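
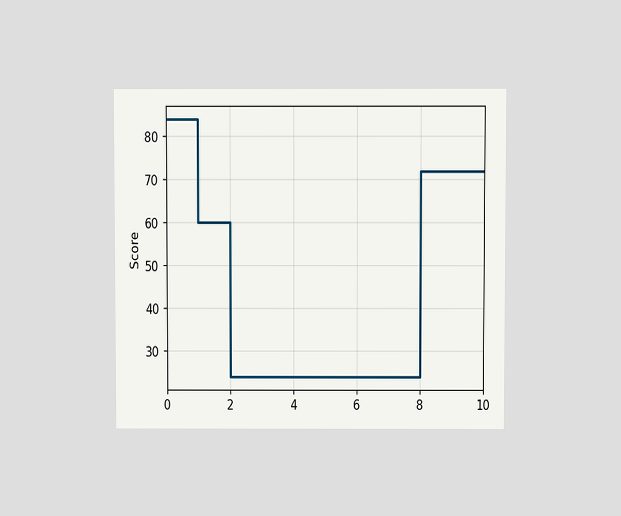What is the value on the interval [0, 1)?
84

The chart is viewed slightly from above. On [0, 1) the step sits at 84.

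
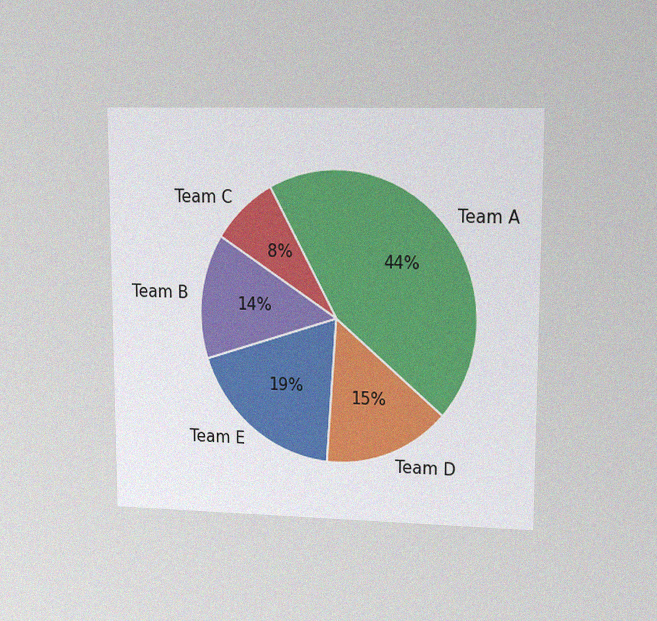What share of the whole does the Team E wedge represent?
19%

The chart is viewed at a slight angle, with some photo noise. The Team E slice takes up 19% of the pie.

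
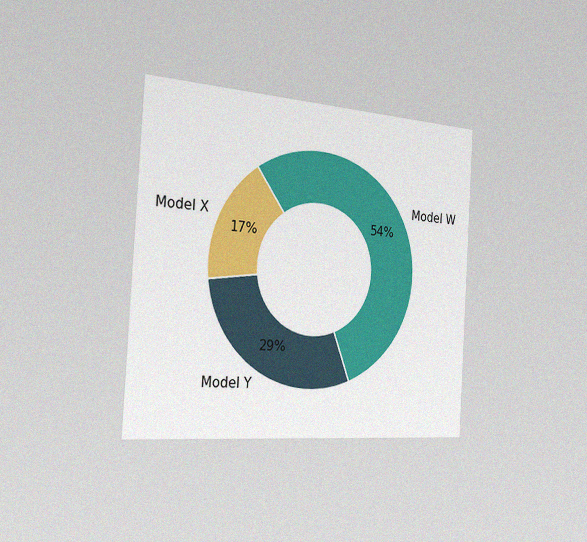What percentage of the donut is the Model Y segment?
29%

The chart is tilted about 4° clockwise and viewed slightly from the left, with some photo noise. The Model Y segment takes up 29% of the ring.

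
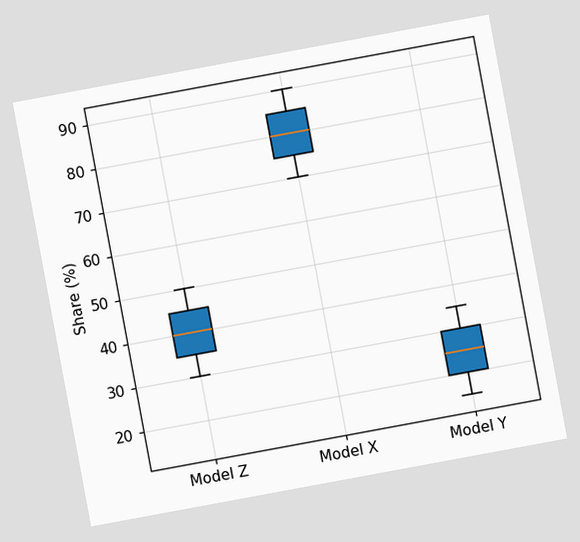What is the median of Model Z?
40%

The chart is tilted about 10° counter-clockwise. The median line in the Model Z box sits at 40%.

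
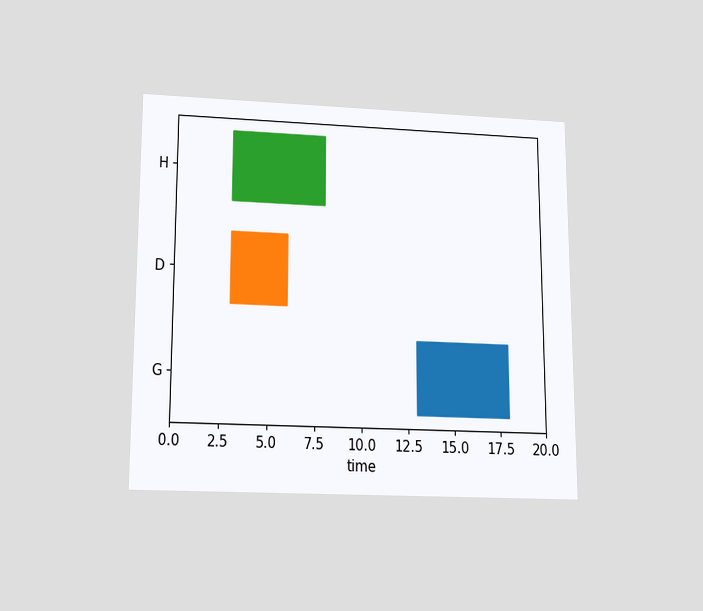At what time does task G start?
13

The chart is viewed slightly from below. The G bar begins at t=13.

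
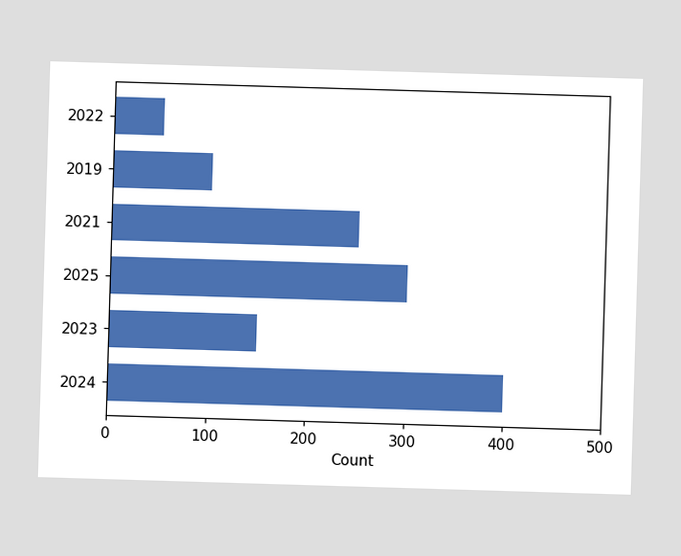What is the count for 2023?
150

Reading along the chart's x-axis, the 2023 bar reaches 150.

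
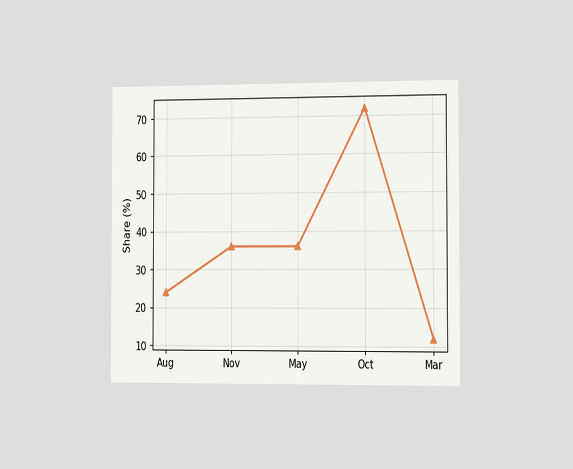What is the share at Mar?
The chart is viewed slightly from the right. At Mar, the line is at 12%.

12%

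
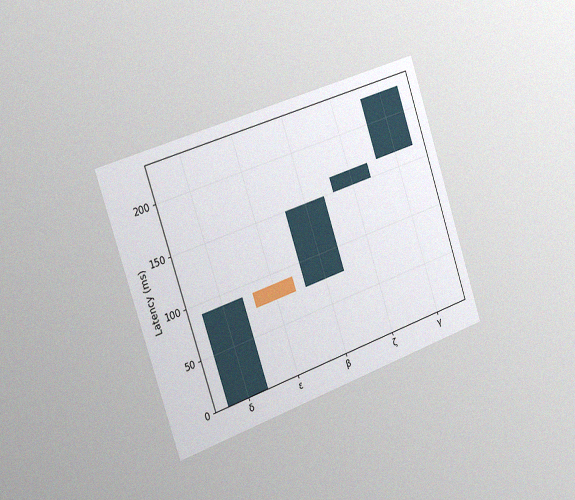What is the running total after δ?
90ms

The chart is tilted about 19° counter-clockwise and viewed slightly from the left, with some photo noise. After δ the running total reaches 90ms.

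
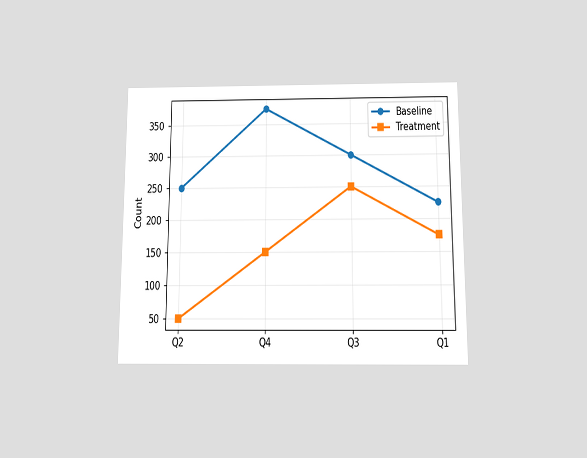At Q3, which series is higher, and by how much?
Baseline, by 50

The chart is viewed slightly from below. At Q3, Baseline sits above the other line by 50.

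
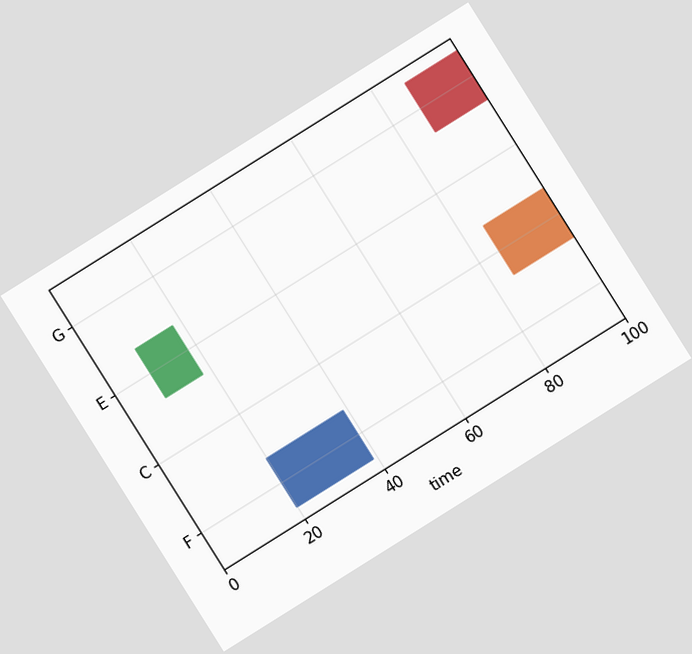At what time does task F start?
20

The chart is tilted about 32° counter-clockwise. The F bar begins at t=20.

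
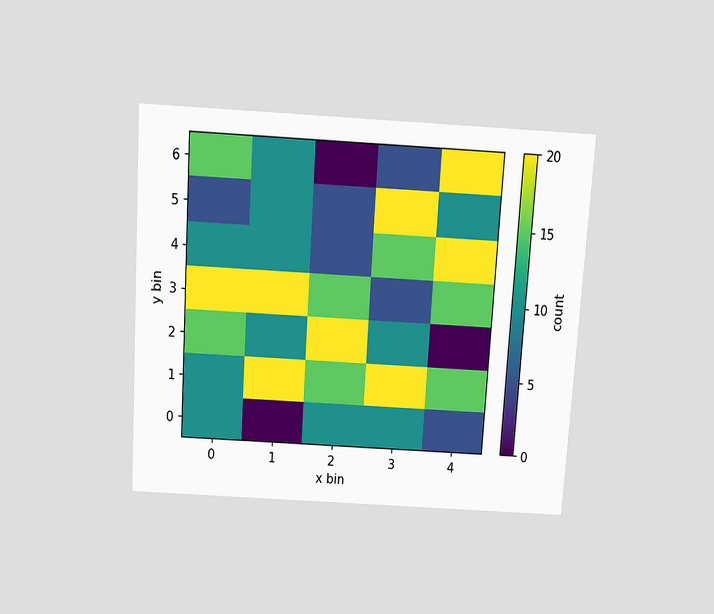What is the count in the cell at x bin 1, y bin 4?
10

The chart is tilted about 4° clockwise and viewed slightly from above. Matching the cell (1, 4) against the colorbar gives 10.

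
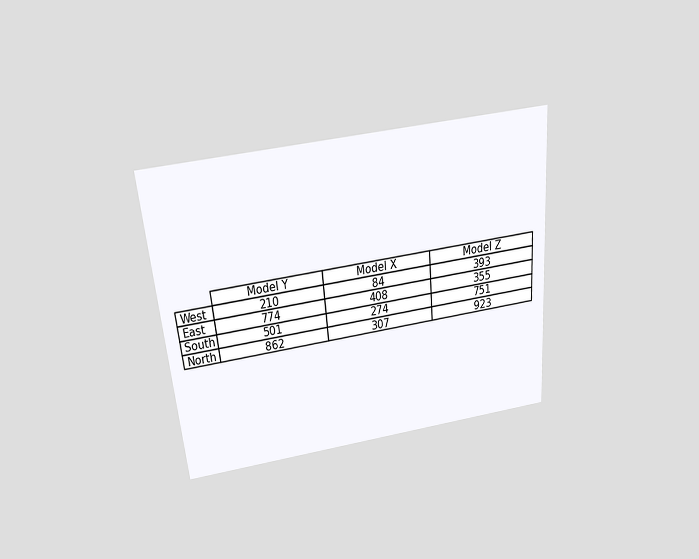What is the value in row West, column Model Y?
210

The chart is tilted about 5° counter-clockwise and viewed slightly from above. The (West, Model Y) cell reads 210.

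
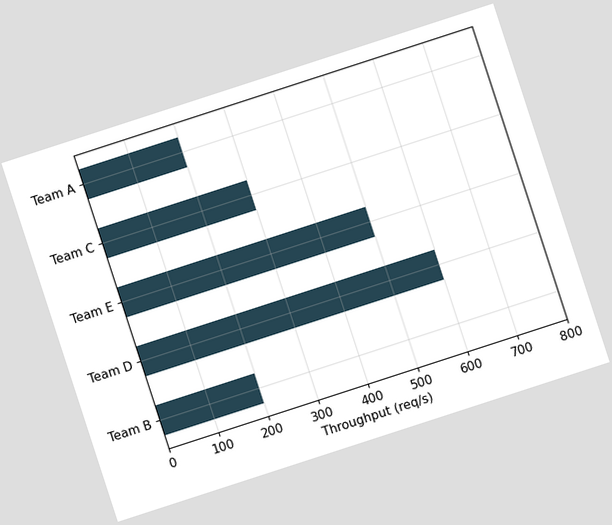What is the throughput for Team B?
The chart is tilted about 18° counter-clockwise. Reading along the chart's x-axis, the Team B bar reaches 200req/s.

200req/s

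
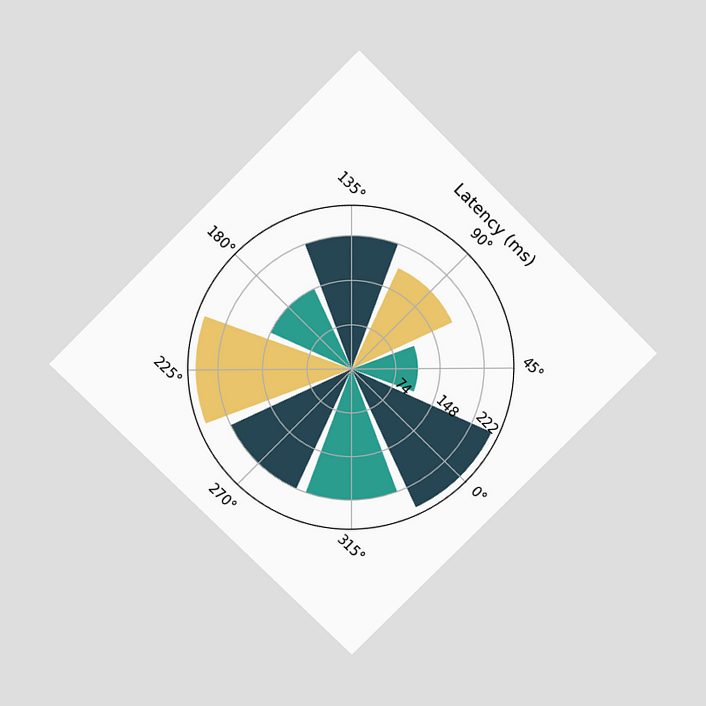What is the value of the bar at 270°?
The chart is tilted about 45° clockwise and viewed slightly from above. The bar at 270° reaches 222ms on the radial axis.

222ms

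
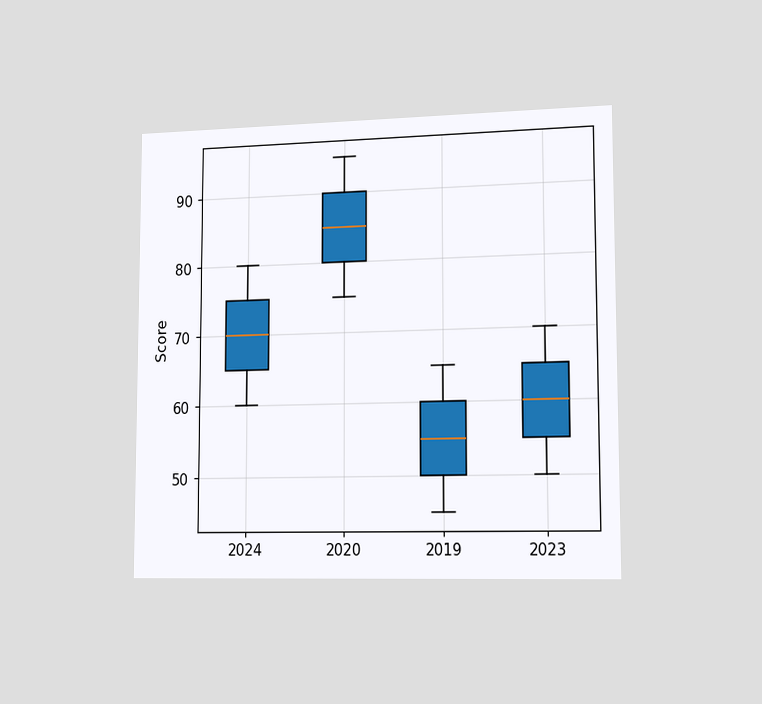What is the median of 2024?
The chart is viewed slightly from the right. The median line in the 2024 box sits at 70.

70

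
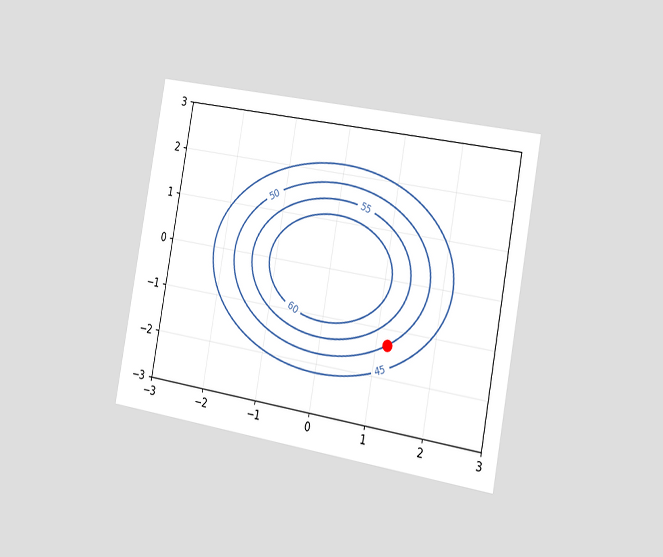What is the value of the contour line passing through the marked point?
50

The chart is tilted about 10° clockwise and viewed slightly from the right. The marked point sits on the contour labelled 50.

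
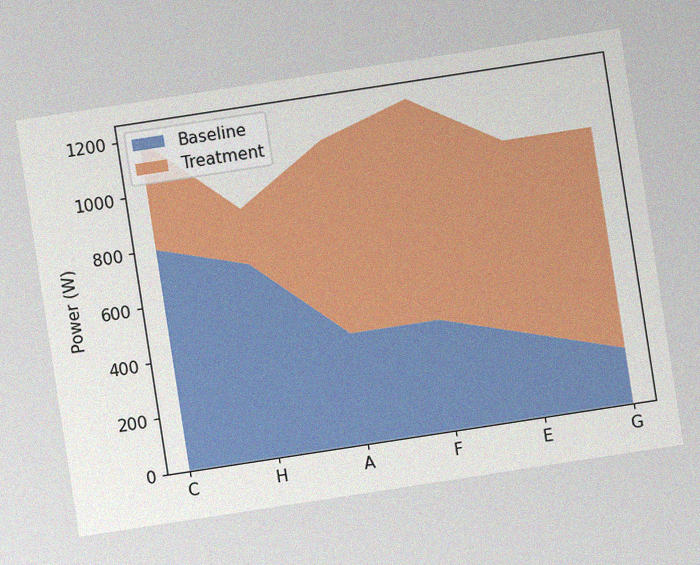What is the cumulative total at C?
The chart is tilted about 9° counter-clockwise, with some photo noise. The stacked total at C reaches 1200W.

1200W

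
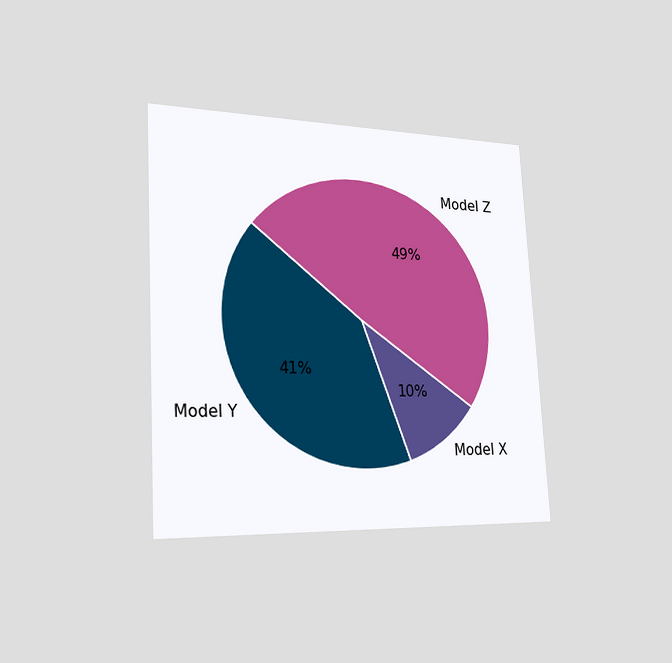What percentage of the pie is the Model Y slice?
41%

The chart is tilted about 3° counter-clockwise and viewed slightly from the left. The Model Y slice takes up 41% of the pie.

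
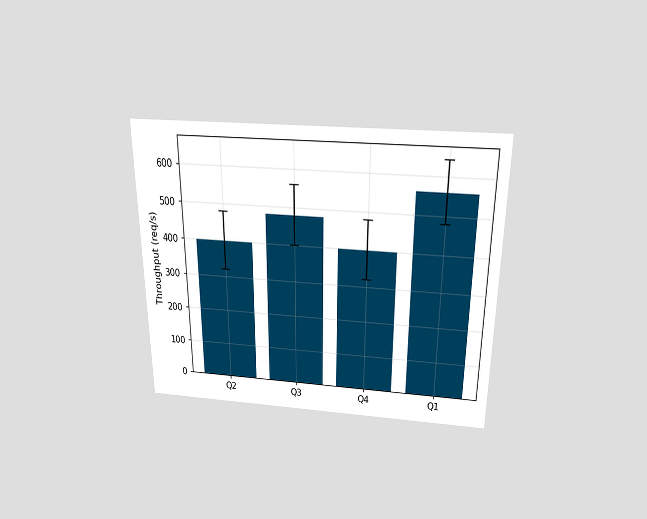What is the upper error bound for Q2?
480req/s

The chart is viewed slightly from above. The Q2 bar's upper whisker reaches 480req/s.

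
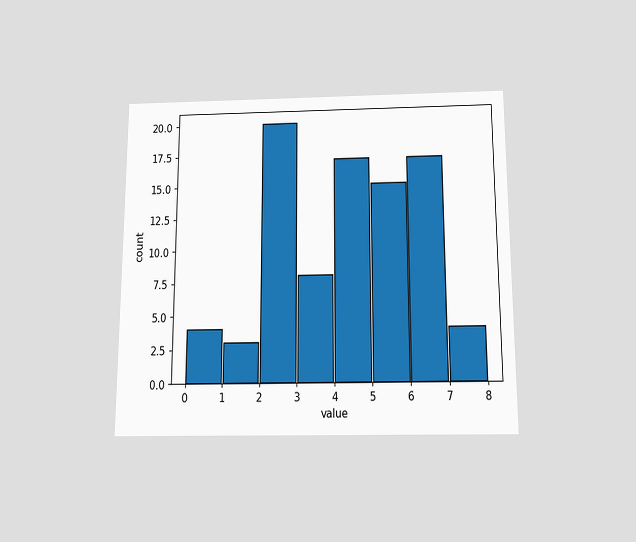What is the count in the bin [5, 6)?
The chart is viewed slightly from below. The [5, 6) bin has height 15.

15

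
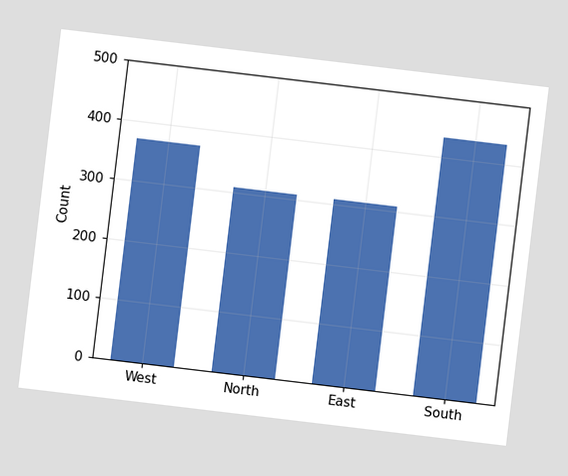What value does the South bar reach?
434

The chart is tilted about 7° clockwise. Reading along the chart's y-axis, the South bar reaches 434.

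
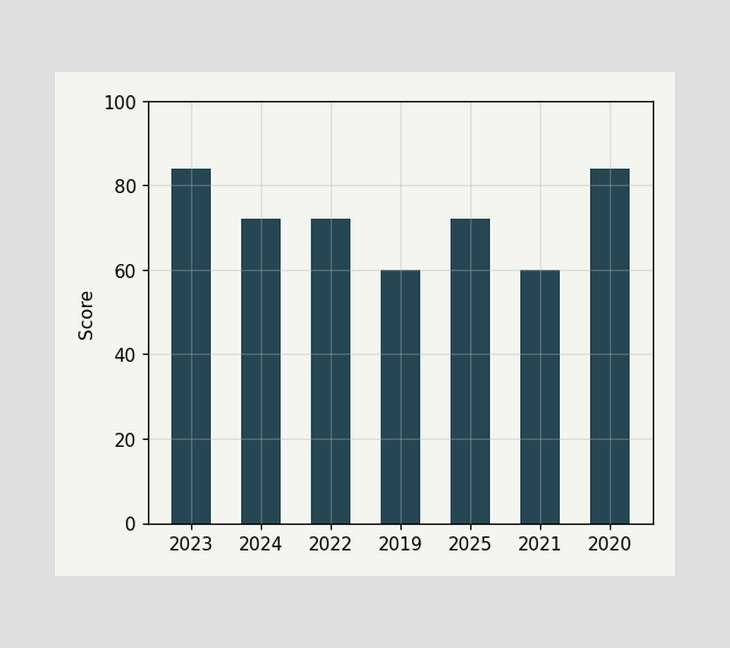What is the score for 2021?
Reading along the chart's y-axis, the 2021 bar reaches 60.

60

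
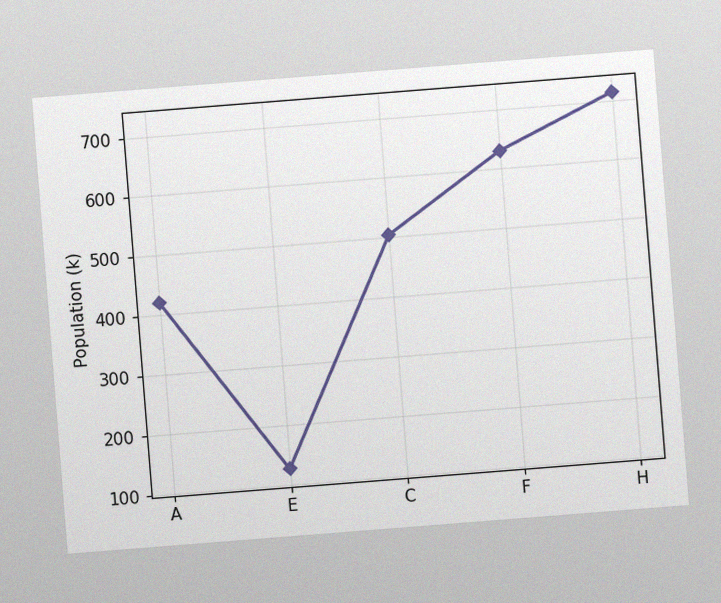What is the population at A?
The chart is tilted about 4° counter-clockwise, with some photo noise. At A, the line is at 420k.

420k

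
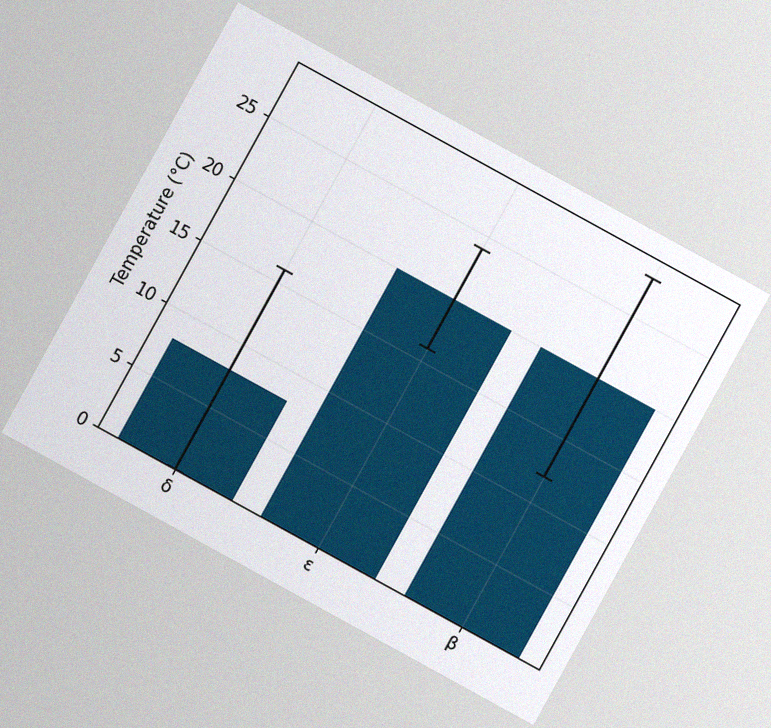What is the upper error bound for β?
The chart is tilted about 29° clockwise, with some photo noise. The β bar's upper whisker reaches 28°C.

28°C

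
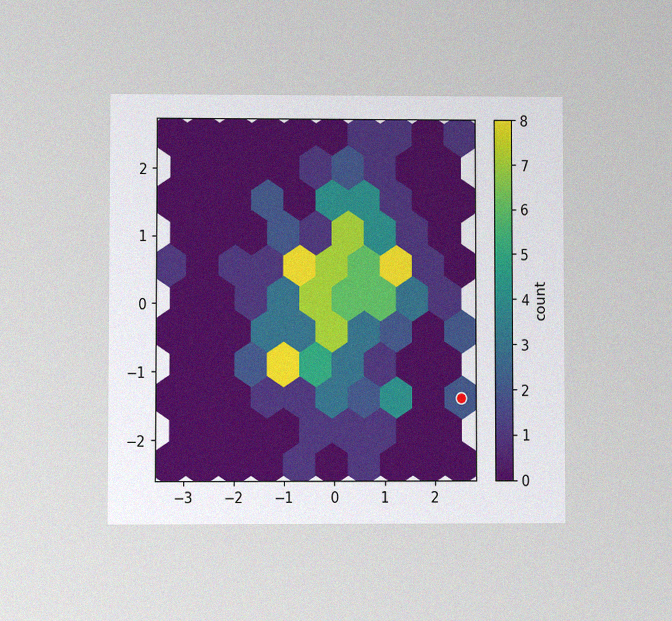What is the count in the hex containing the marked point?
2

The chart is viewed at a slight angle, with some photo noise. The marked hex reads 2 on the colorbar.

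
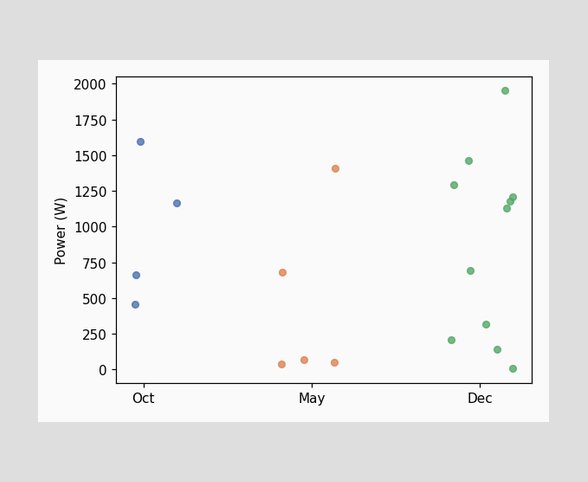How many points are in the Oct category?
Counting the markers in the Oct column gives 4.

4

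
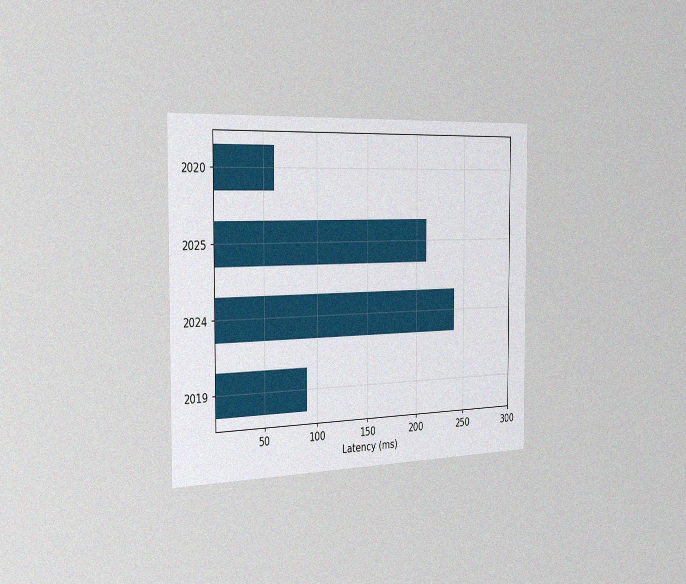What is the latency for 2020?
60ms

The chart is viewed slightly from the left, with some photo noise. Reading along the chart's x-axis, the 2020 bar reaches 60ms.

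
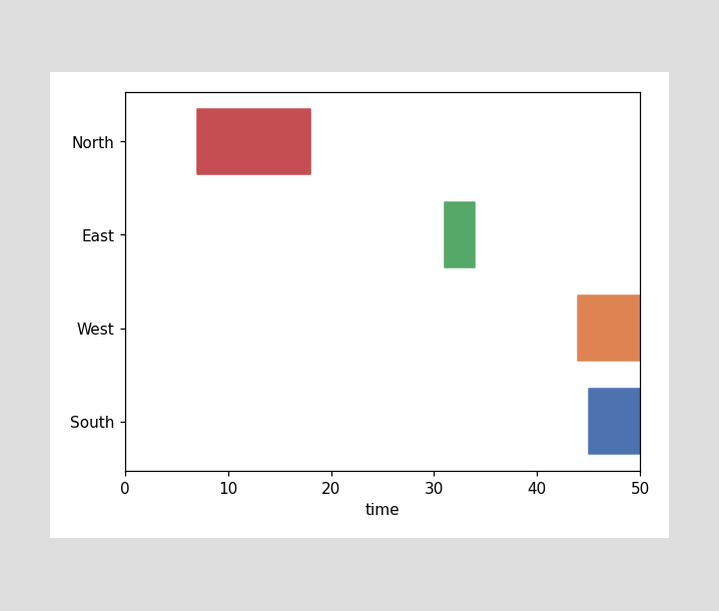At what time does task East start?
The East bar begins at t=31.

31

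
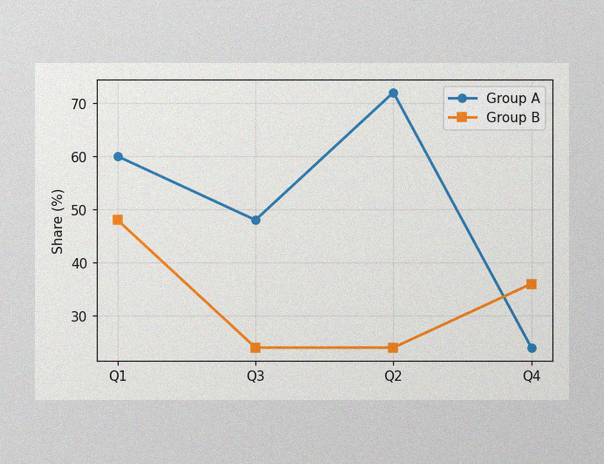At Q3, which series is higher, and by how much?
Group A, by 24%

The image has some photo noise and uneven lighting. At Q3, Group A sits above the other line by 24%.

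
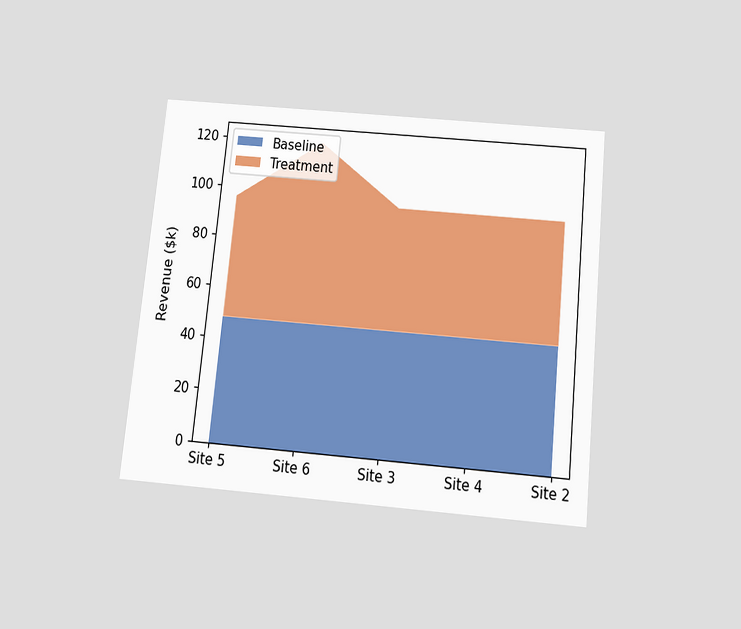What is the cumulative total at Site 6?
The chart is tilted about 6° clockwise and viewed slightly from below. The stacked total at Site 6 reaches $120k.

$120k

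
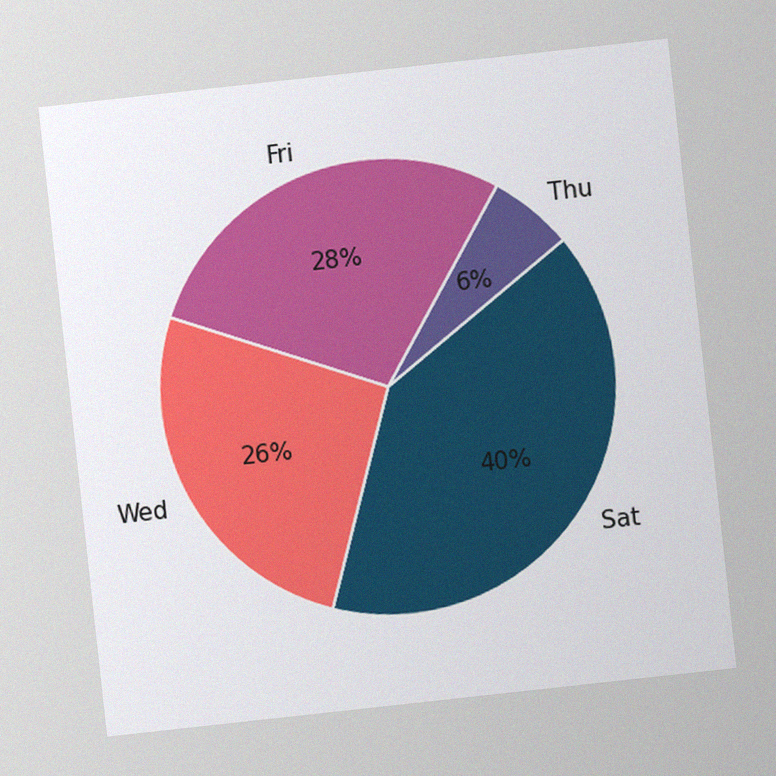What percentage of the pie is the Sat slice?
The chart is tilted about 6° counter-clockwise, with some photo noise. The Sat slice takes up 40% of the pie.

40%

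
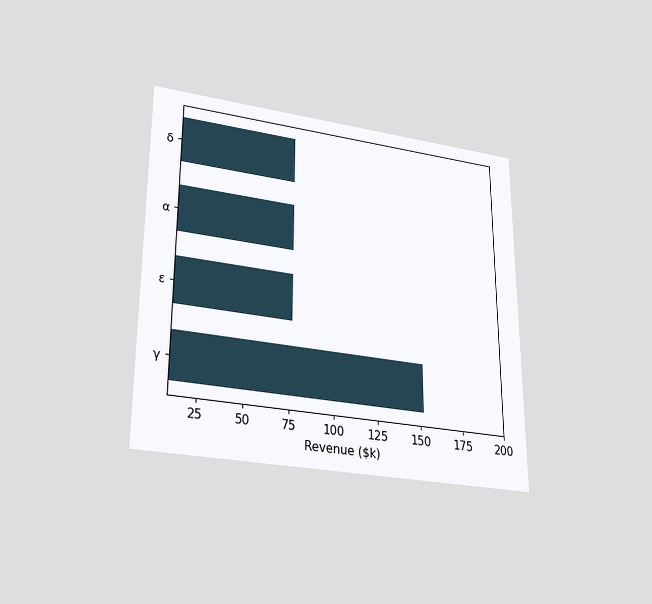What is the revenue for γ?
$152k

The chart is viewed slightly from below. Reading along the chart's x-axis, the γ bar reaches $152k.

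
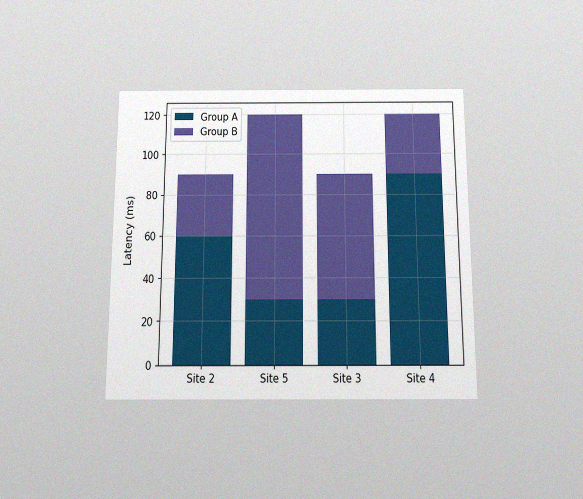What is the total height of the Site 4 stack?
120ms

The chart is viewed slightly from below, with some photo noise. The Site 4 stack's top reaches 120ms on the y-axis.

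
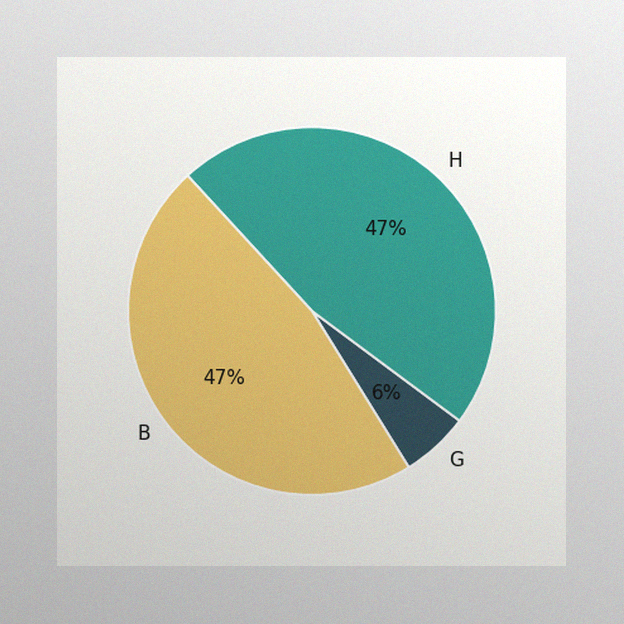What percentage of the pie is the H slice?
The image has some photo noise and uneven lighting. The H slice takes up 47% of the pie.

47%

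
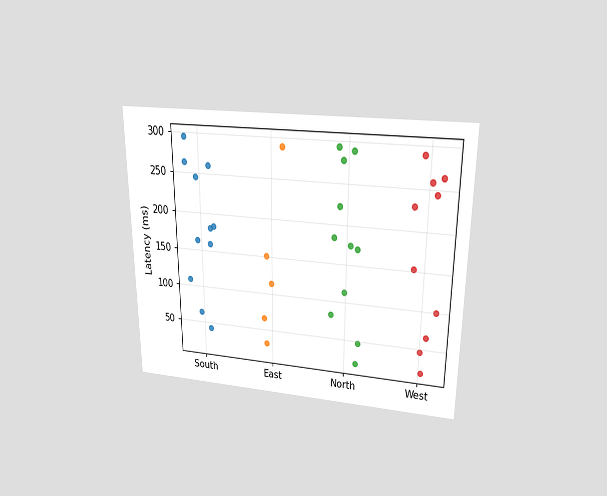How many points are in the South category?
The chart is viewed slightly from above. Counting the markers in the South column gives 11.

11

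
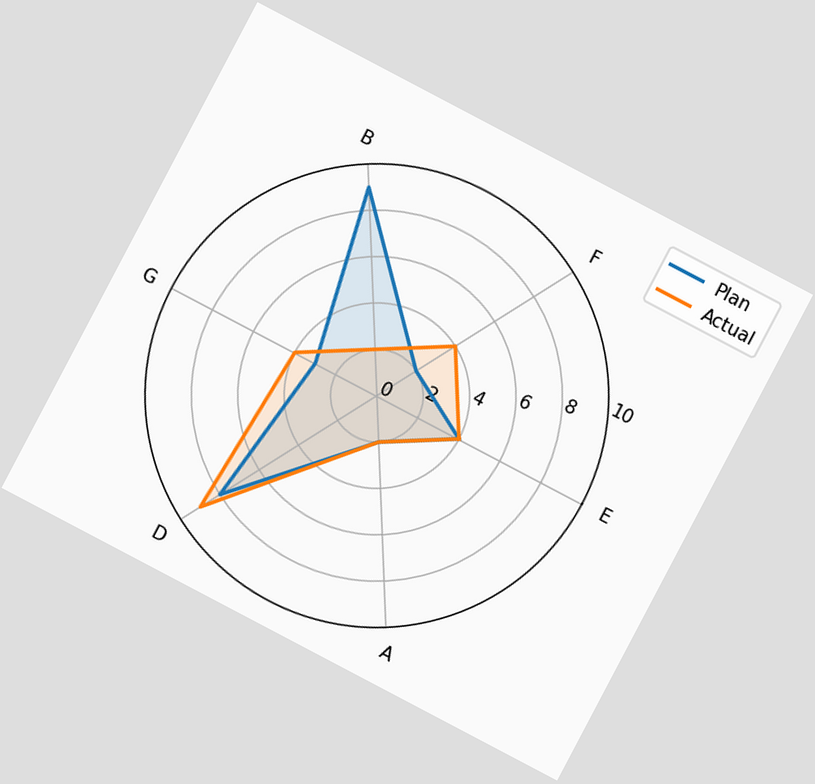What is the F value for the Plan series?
2

The chart is tilted about 28° clockwise. On the F axis, Plan reaches 2.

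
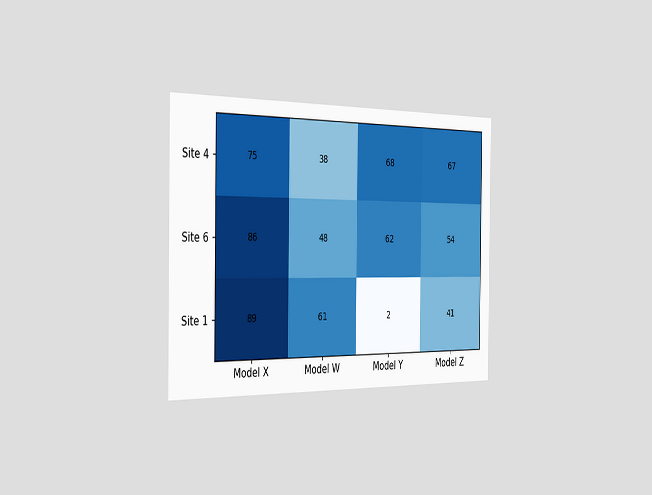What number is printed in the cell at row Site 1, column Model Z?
41

The chart is viewed slightly from the left. The (Site 1, Model Z) cell reads 41.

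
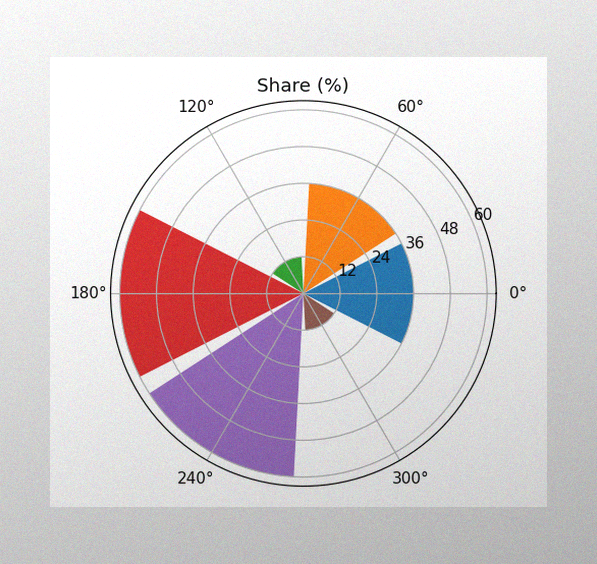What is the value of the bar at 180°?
60%

The image has some photo noise and uneven lighting. The bar at 180° reaches 60% on the radial axis.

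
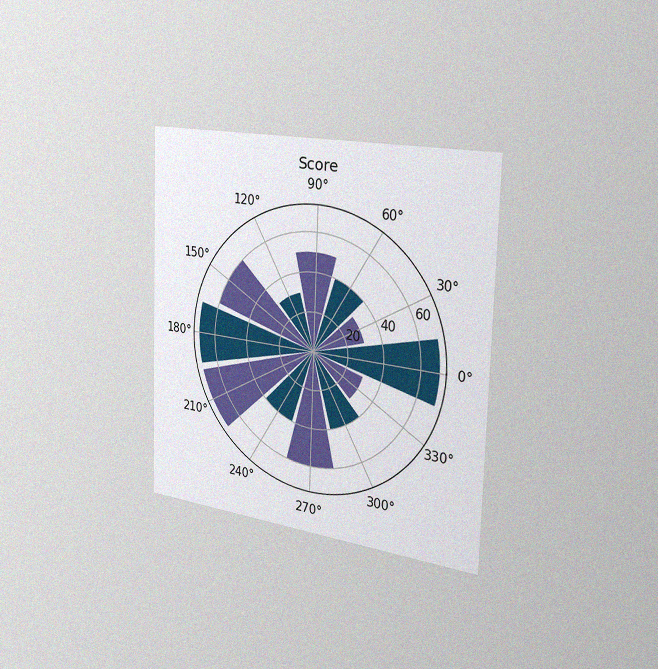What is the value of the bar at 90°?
The chart is viewed slightly from the right, with some photo noise. The bar at 90° reaches 50 on the radial axis.

50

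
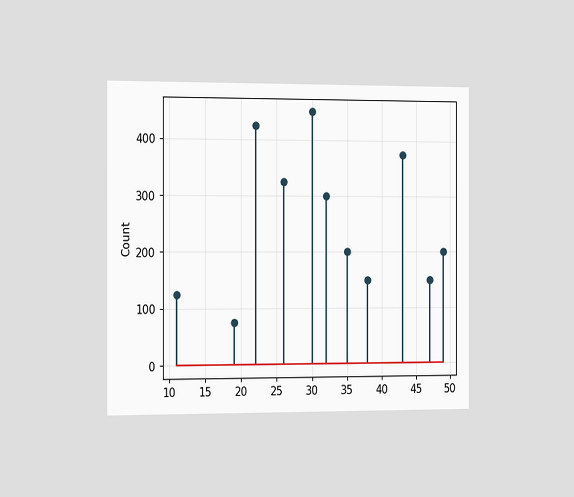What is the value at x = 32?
The chart is viewed slightly from the left. The stem at x=32 reaches 300.

300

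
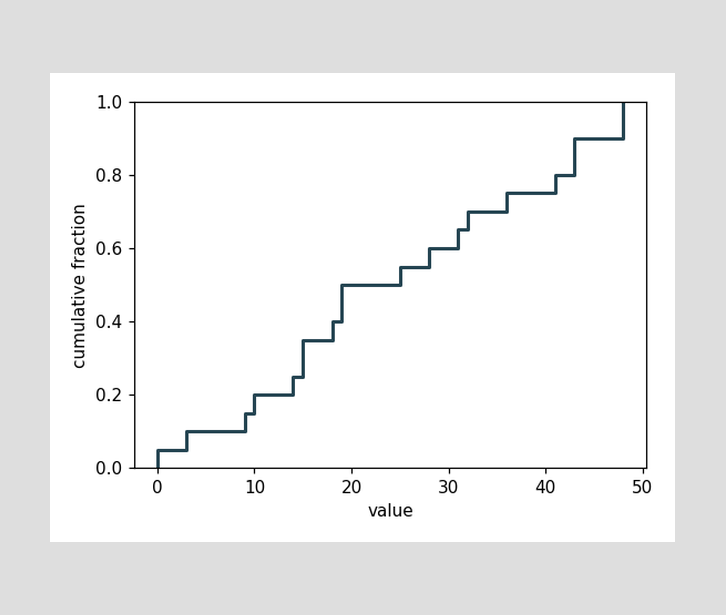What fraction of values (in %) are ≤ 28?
60%

At x=28 the ECDF step is at 60%.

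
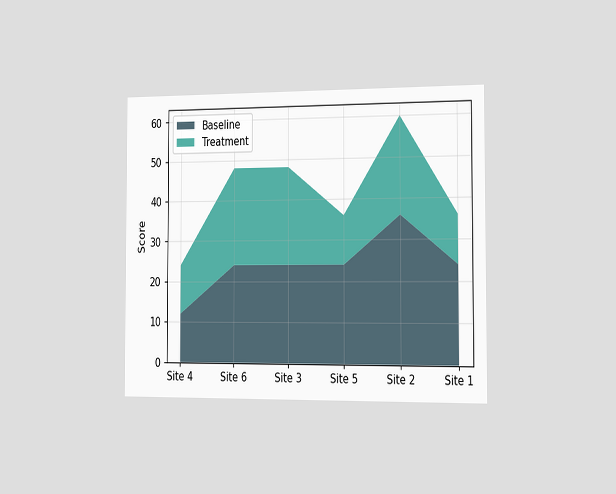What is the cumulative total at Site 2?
60

The chart is viewed slightly from the right. The stacked total at Site 2 reaches 60.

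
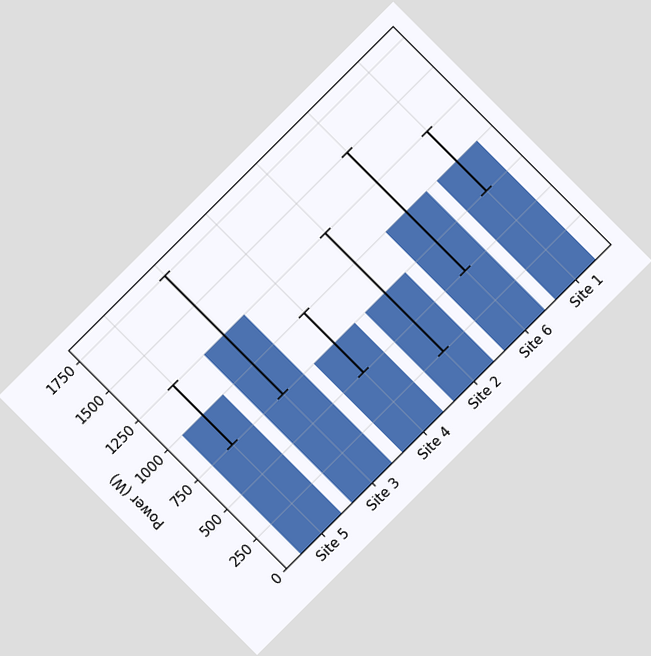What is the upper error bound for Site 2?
The chart is tilted about 45° counter-clockwise. The Site 2 bar's upper whisker reaches 1250W.

1250W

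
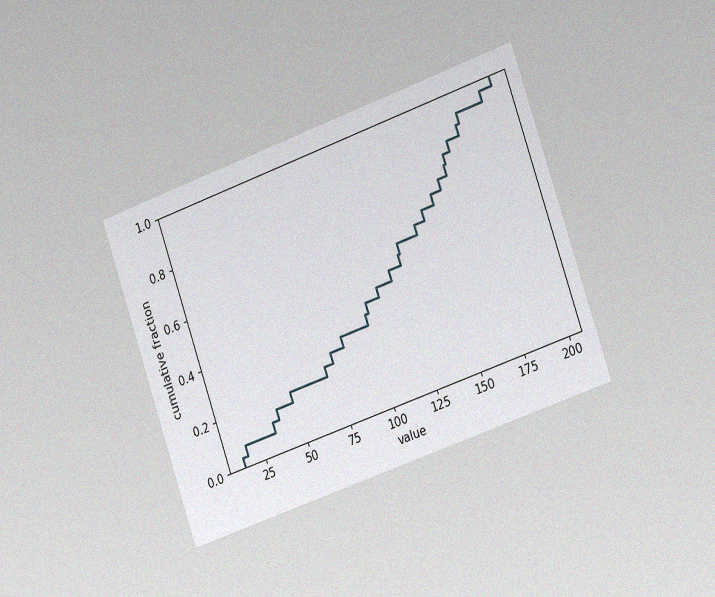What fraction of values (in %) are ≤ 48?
The chart is tilted about 19° counter-clockwise and viewed slightly from the right, with some photo noise. At x=48 the ECDF step is at 20%.

20%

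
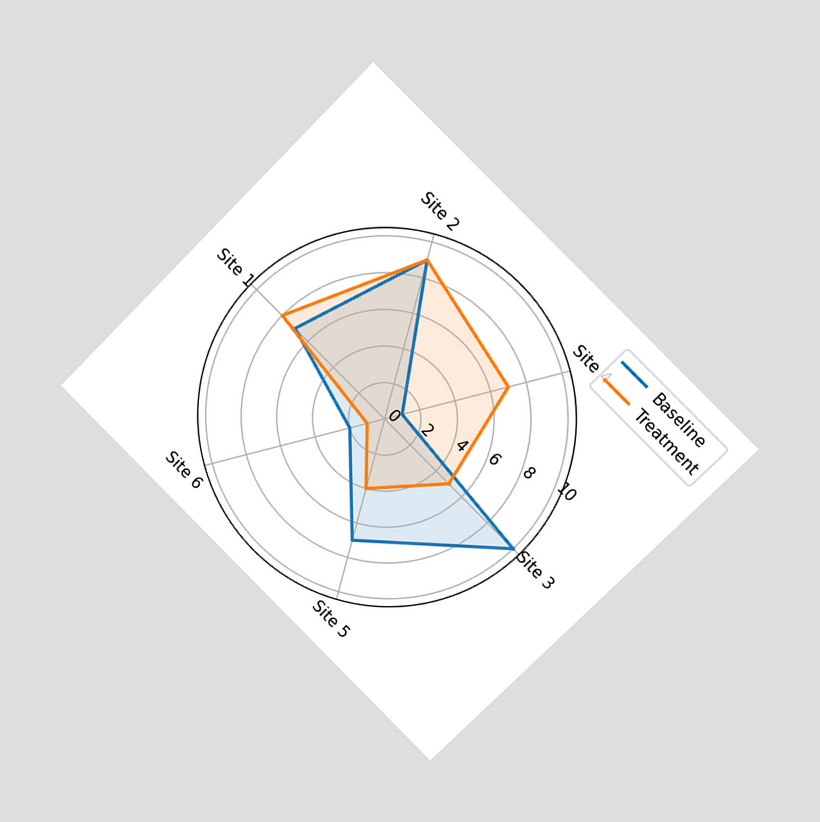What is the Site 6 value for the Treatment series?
1

The chart is tilted about 45° clockwise and viewed at a slight angle. On the Site 6 axis, Treatment reaches 1.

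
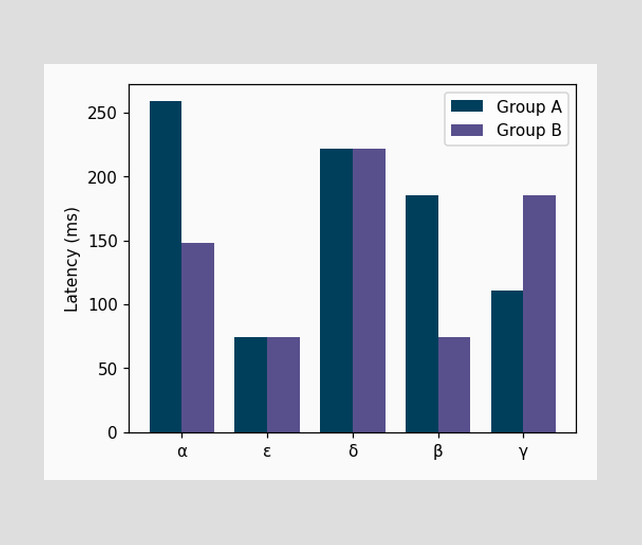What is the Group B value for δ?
The Group B bar at δ reaches 222ms on the y-axis.

222ms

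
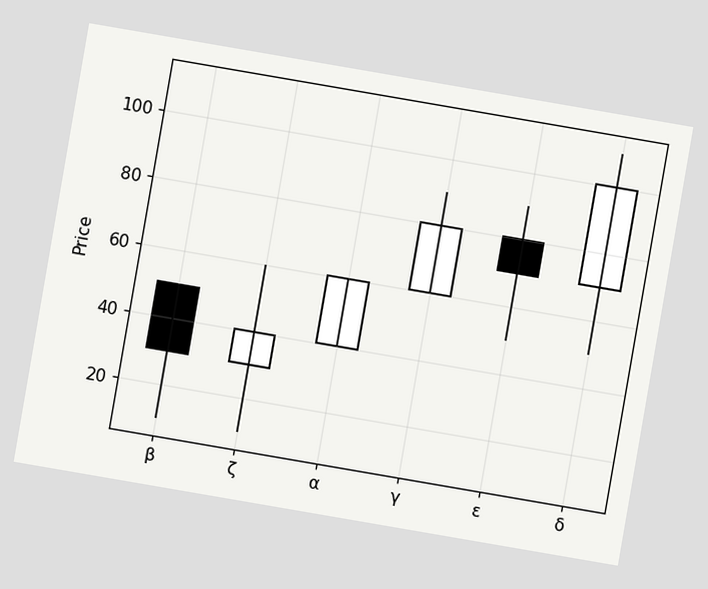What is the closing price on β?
30

The chart is tilted about 10° clockwise. The β candle closes at 30.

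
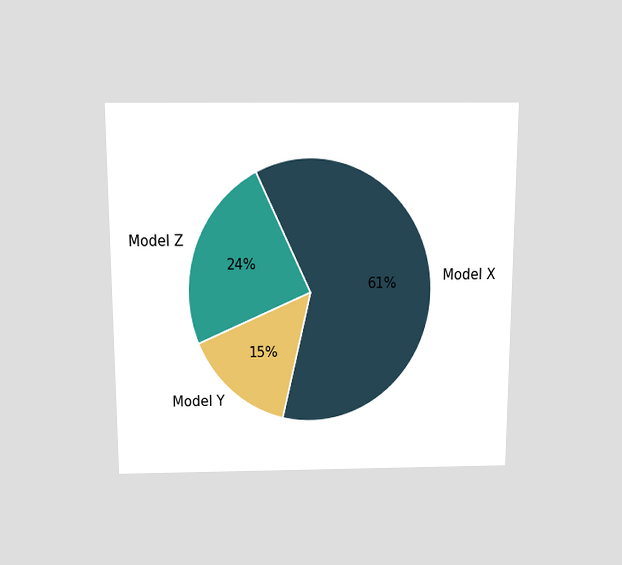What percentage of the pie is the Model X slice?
The chart is viewed slightly from above. The Model X slice takes up 61% of the pie.

61%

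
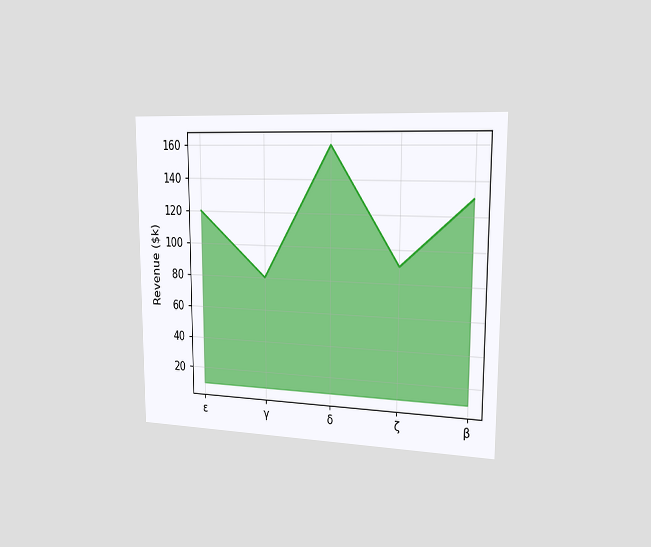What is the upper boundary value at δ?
$160k

The chart is viewed slightly from the right. At δ the upper boundary is at $160k.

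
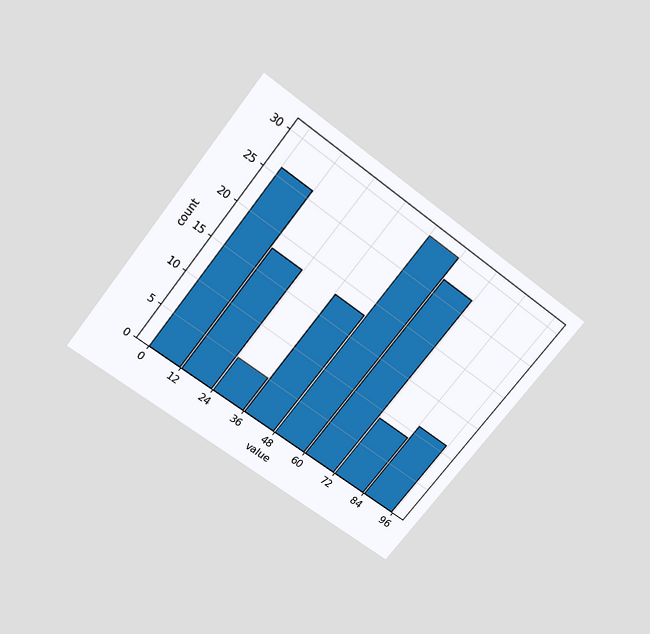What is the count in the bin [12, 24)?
18

The chart is tilted about 38° clockwise and viewed slightly from above. The [12, 24) bin has height 18.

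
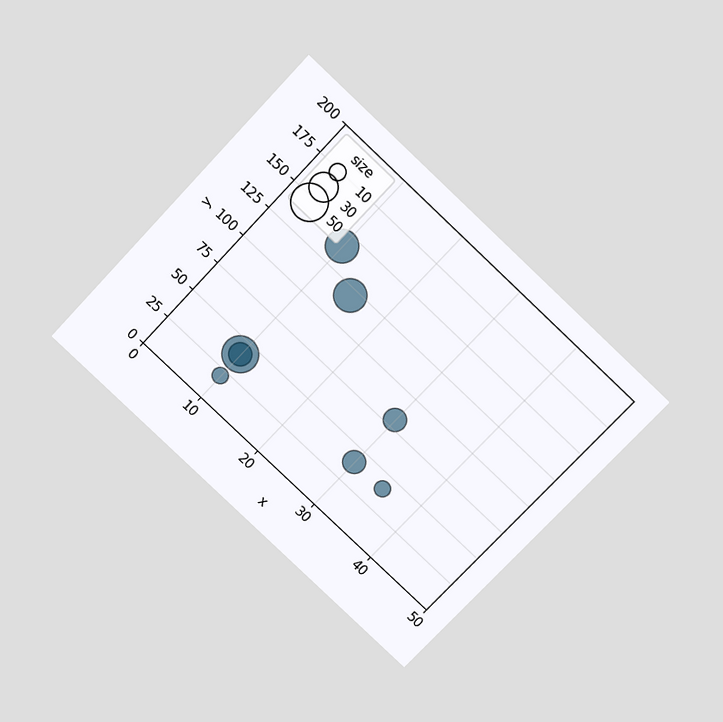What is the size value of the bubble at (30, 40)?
The chart is tilted about 43° clockwise and viewed slightly from above. Matching the bubble at (30, 40) against the size legend gives 20.

20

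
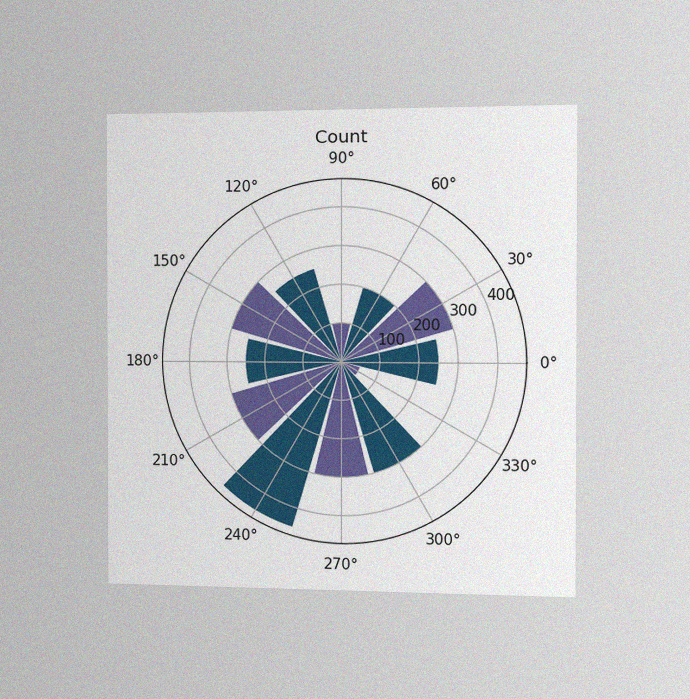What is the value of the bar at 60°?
The chart is viewed slightly from the right, with some photo noise. The bar at 60° reaches 200 on the radial axis.

200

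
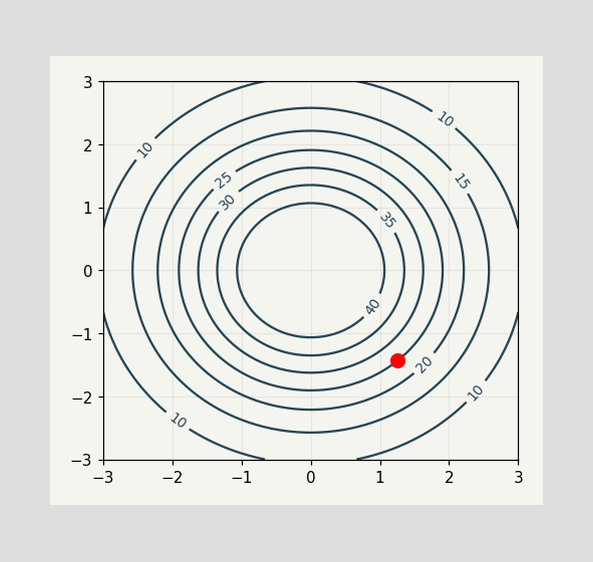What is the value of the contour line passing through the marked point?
25

The marked point sits on the contour labelled 25.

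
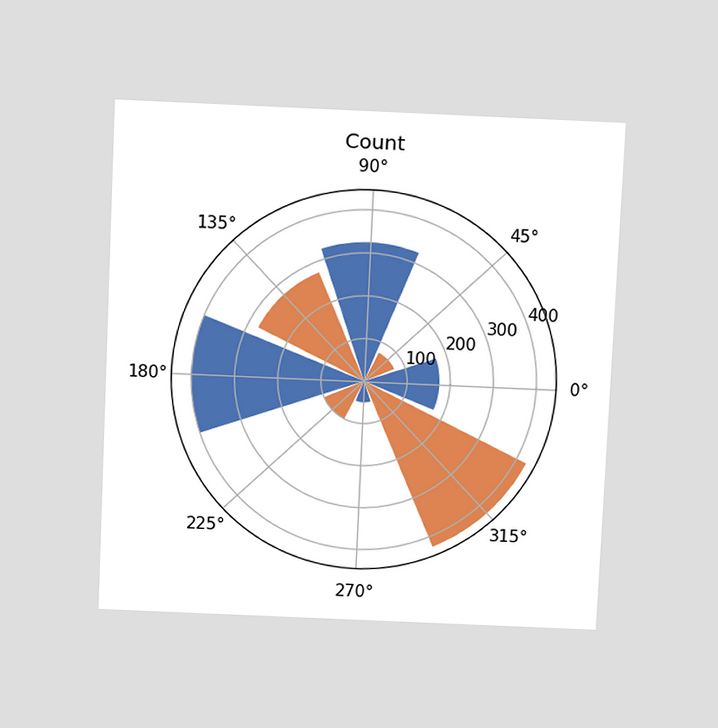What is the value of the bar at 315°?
The chart is tilted about 3° clockwise and viewed at a slight angle. The bar at 315° reaches 425 on the radial axis.

425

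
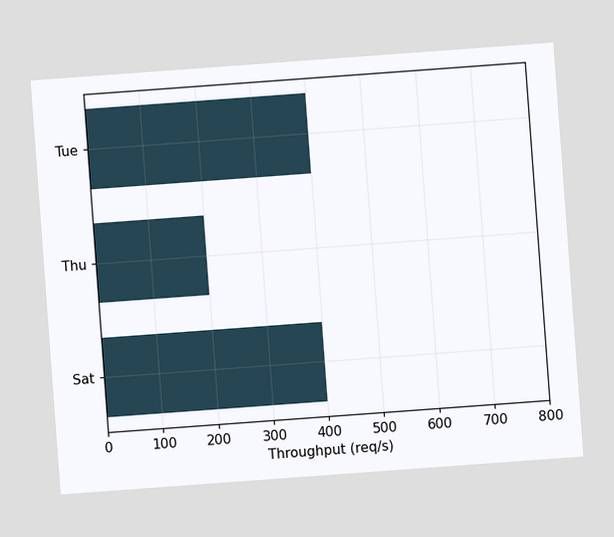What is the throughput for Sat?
The chart is tilted about 4° counter-clockwise. Reading along the chart's x-axis, the Sat bar reaches 400req/s.

400req/s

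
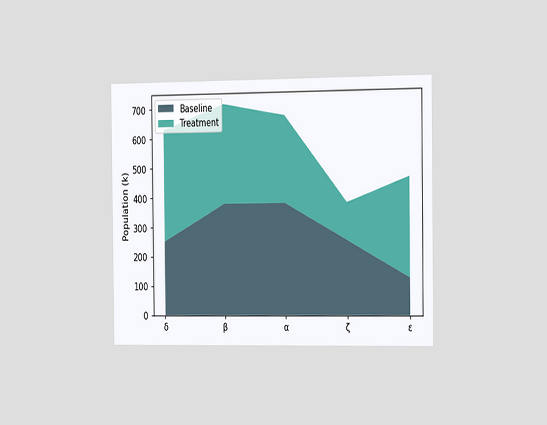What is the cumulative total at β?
The chart is viewed slightly from the right. The stacked total at β reaches 714k.

714k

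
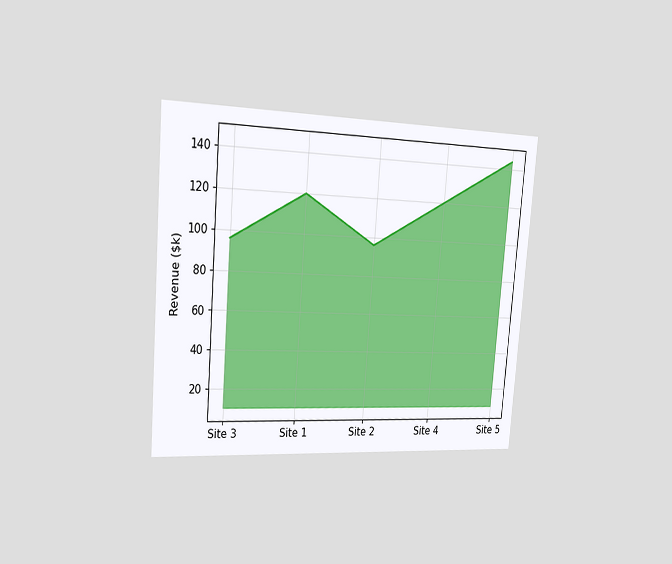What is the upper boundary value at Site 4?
$120k

The chart is tilted about 5° clockwise and viewed slightly from the left. At Site 4 the upper boundary is at $120k.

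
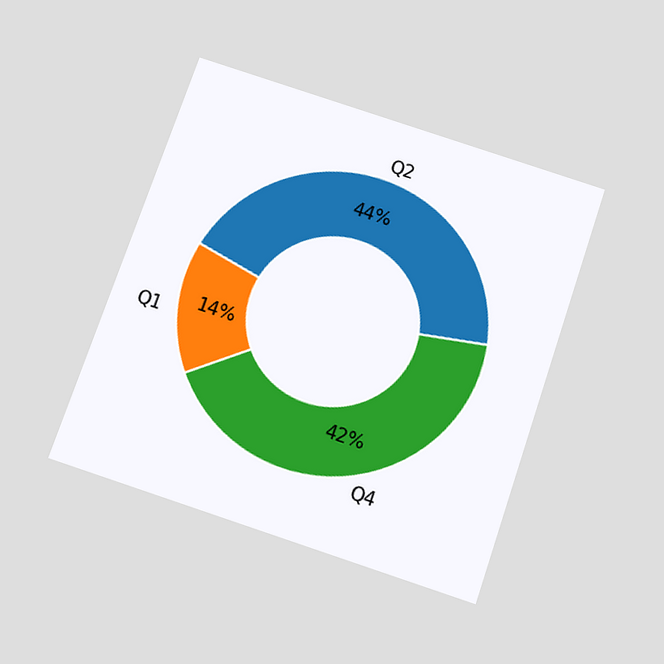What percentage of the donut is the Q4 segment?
The chart is tilted about 19° clockwise and viewed slightly from below. The Q4 segment takes up 42% of the ring.

42%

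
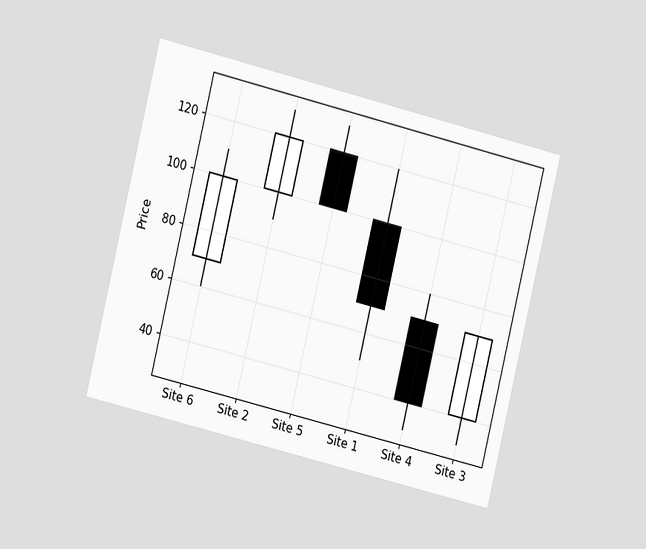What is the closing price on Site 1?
The chart is tilted about 14° clockwise and viewed at a slight angle. The Site 1 candle closes at 70.

70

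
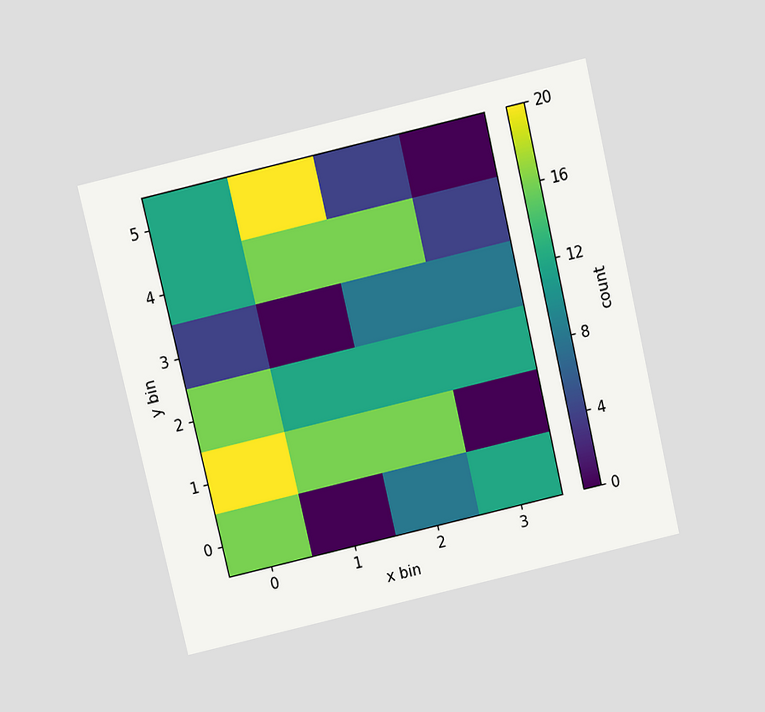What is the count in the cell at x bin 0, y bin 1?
20

The chart is tilted about 13° counter-clockwise and viewed slightly from above. Matching the cell (0, 1) against the colorbar gives 20.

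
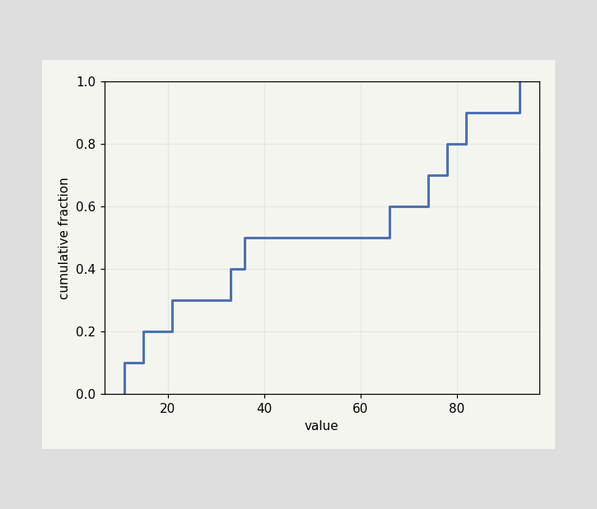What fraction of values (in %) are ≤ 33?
40%

At x=33 the ECDF step is at 40%.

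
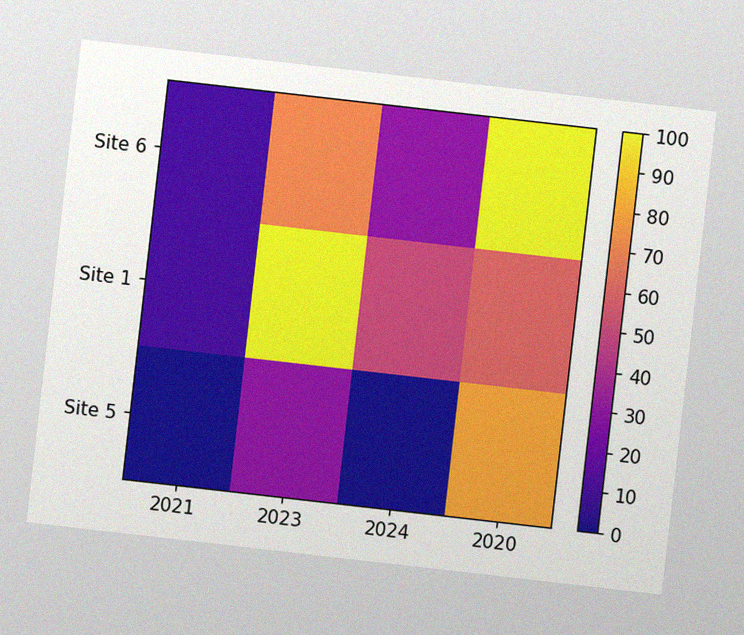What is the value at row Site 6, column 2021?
10

The chart is tilted about 7° clockwise, with some photo noise. Matching cell (Site 6, 2021) against the colorbar gives 10.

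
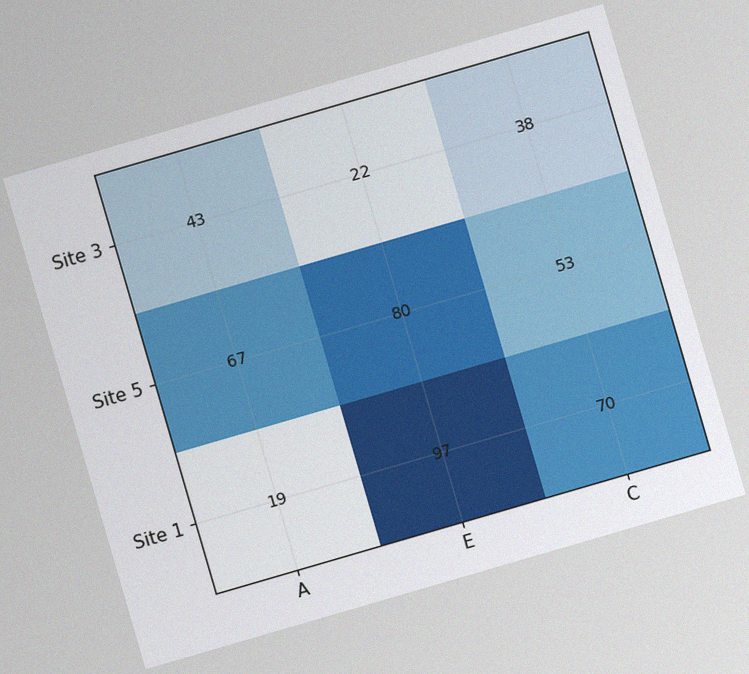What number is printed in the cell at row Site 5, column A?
The chart is tilted about 16° counter-clockwise, with some photo noise. The (Site 5, A) cell reads 67.

67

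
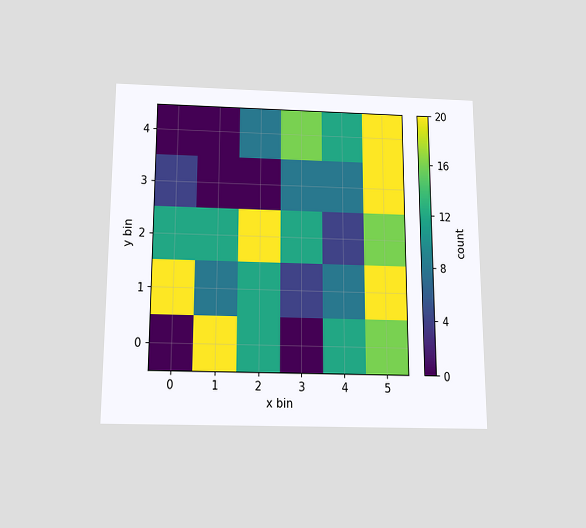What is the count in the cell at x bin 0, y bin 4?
The chart is viewed slightly from below. Matching the cell (0, 4) against the colorbar gives 0.

0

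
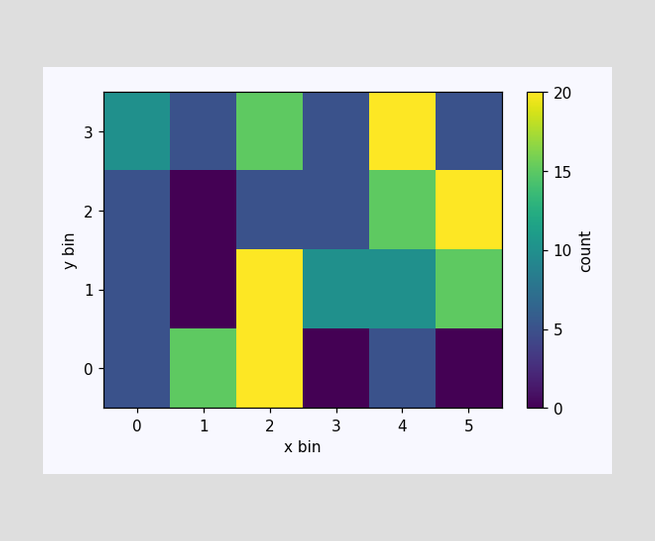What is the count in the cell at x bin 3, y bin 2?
5

Matching the cell (3, 2) against the colorbar gives 5.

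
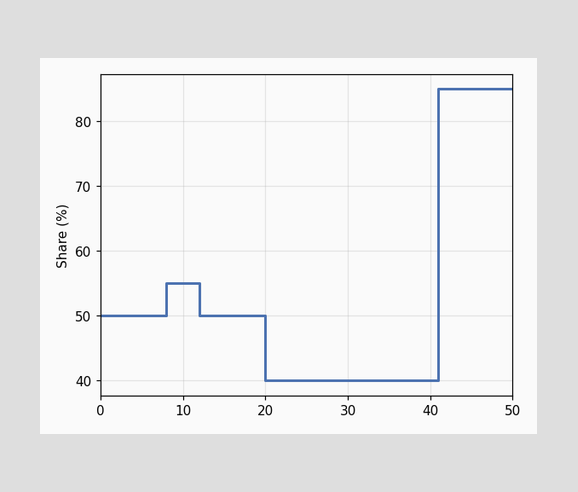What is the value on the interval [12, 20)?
On [12, 20) the step sits at 50%.

50%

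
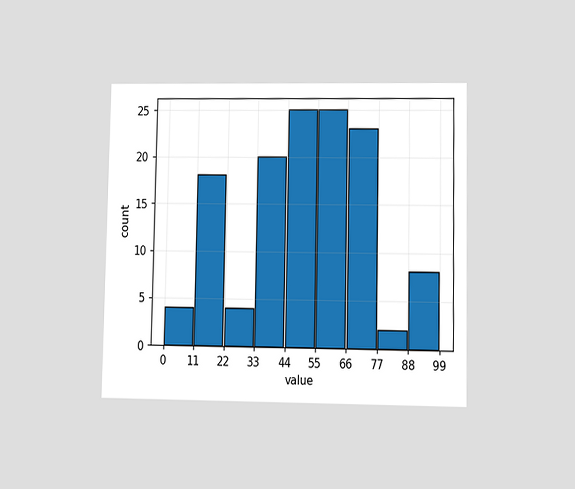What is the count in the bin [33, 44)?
20

The chart is viewed at a slight angle. The [33, 44) bin has height 20.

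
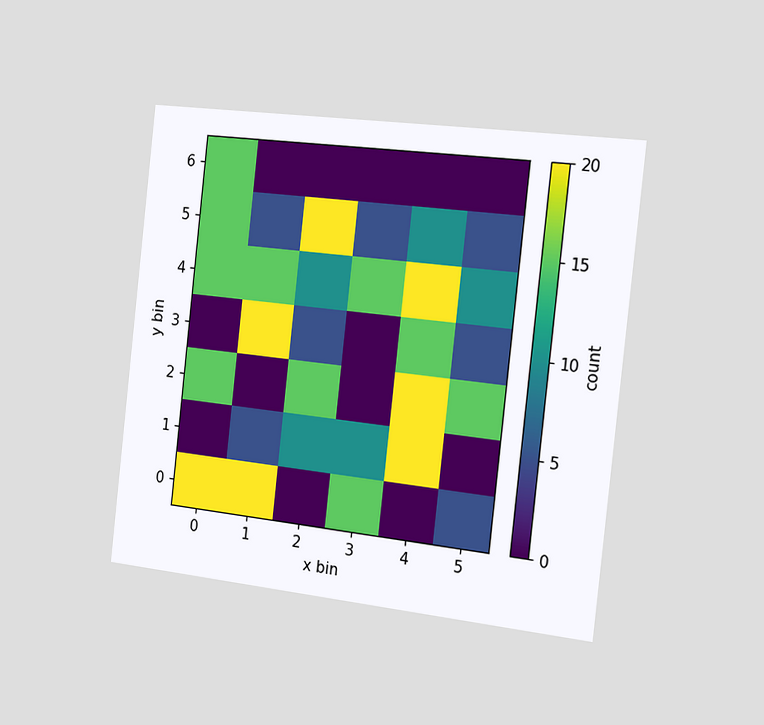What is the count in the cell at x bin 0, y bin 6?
15

The chart is tilted about 6° clockwise and viewed slightly from the right. Matching the cell (0, 6) against the colorbar gives 15.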